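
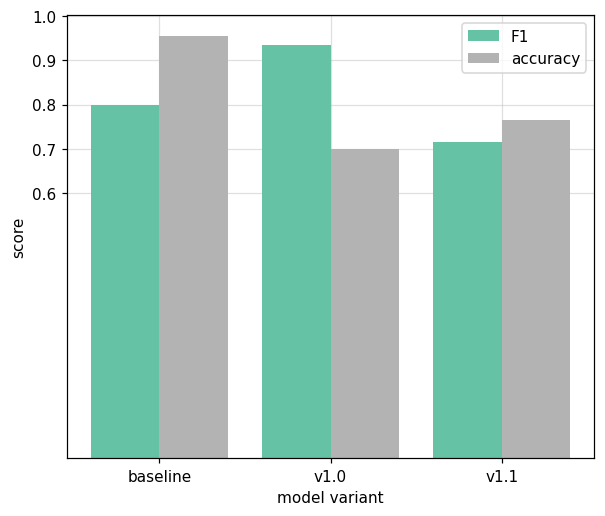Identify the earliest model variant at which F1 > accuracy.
baseline: F1 ≈ 0.8 vs accuracy ≈ 1.0 (not yet); v1.0: F1 ≈ 0.9 vs accuracy ≈ 0.7 (first crossover).

v1.0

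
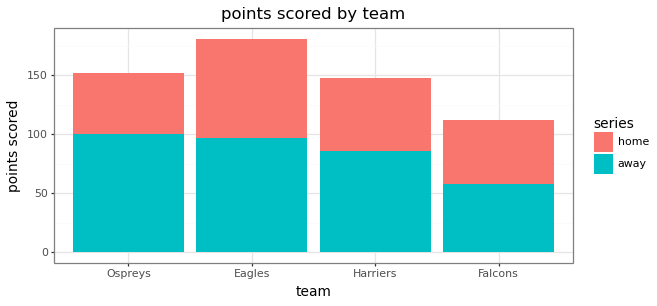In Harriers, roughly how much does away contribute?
≈ 80

away top ≈ 80, bottom ≈ 0; segment ≈ 80.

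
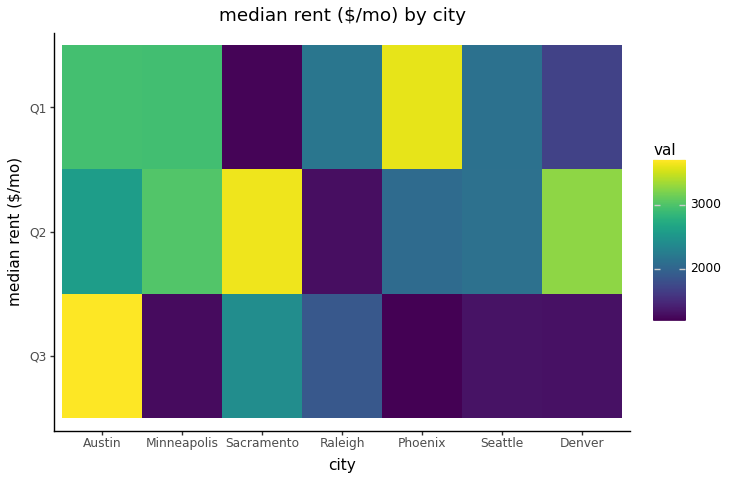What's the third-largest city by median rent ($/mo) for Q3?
Raleigh

Top 4 for Q3: Austin ≈ 3500, Sacramento ≈ 2500, Raleigh ≈ 2000, Seattle ≈ 1500.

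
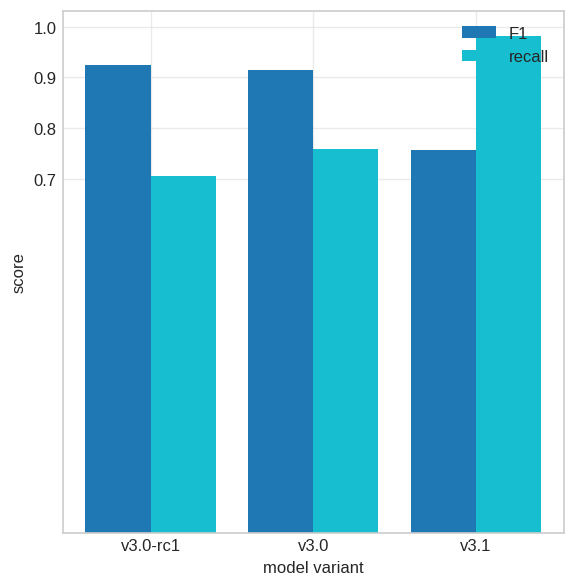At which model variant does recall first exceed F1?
v3.0: recall ≈ 0.8 vs F1 ≈ 0.9 (not yet); v3.1: recall ≈ 1.0 vs F1 ≈ 0.8 (first crossover).

v3.1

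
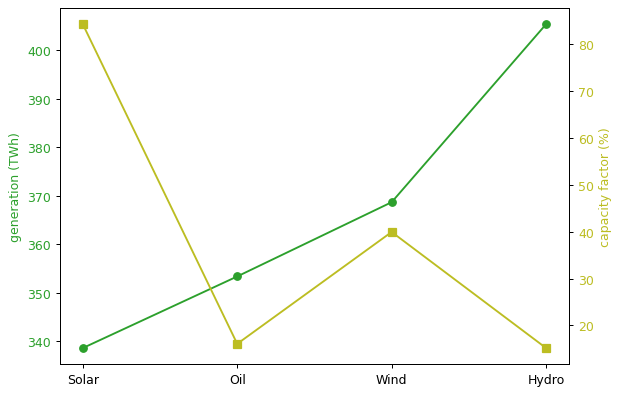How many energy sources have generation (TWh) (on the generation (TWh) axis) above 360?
Above 360: Wind, Hydro.

2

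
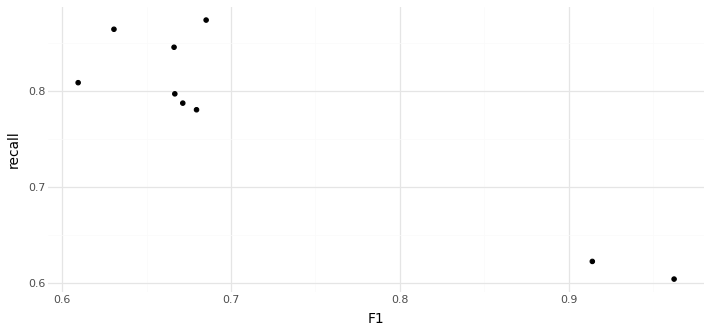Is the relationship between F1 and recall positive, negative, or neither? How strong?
Points are negatively correlated; strong (|r| ≈ 0.9).

negative, strong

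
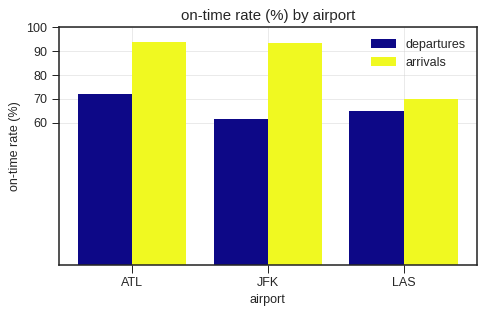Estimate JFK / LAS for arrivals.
JFK ≈ 90, LAS ≈ 70; 90/70 ≈ 1.29.

≈ 1.29×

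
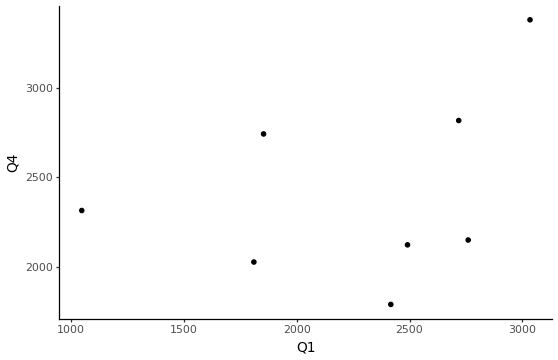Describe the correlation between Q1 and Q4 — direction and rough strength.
Points are positively correlated; weak (|r| ≈ 0.3).

positive, weak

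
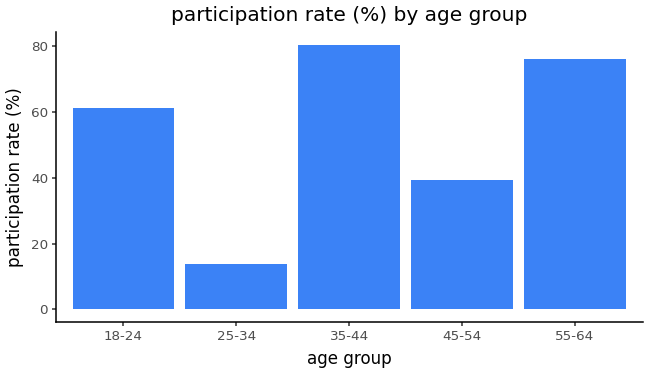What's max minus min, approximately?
Max 35-44 ≈ 80, min 25-34 ≈ 10; range ≈ 70.

≈ 70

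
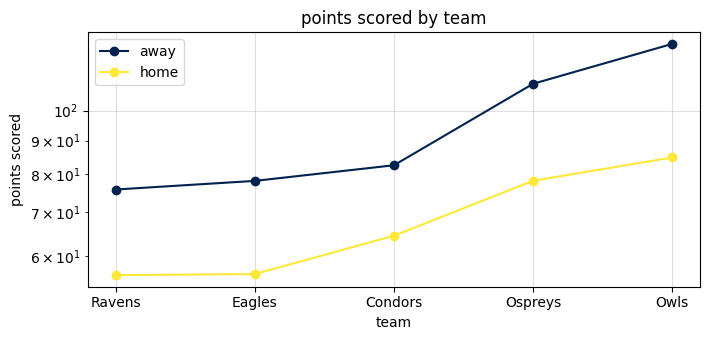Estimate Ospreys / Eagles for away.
≈ 1.38×

Ospreys ≈ 110, Eagles ≈ 80; 110/80 ≈ 1.38.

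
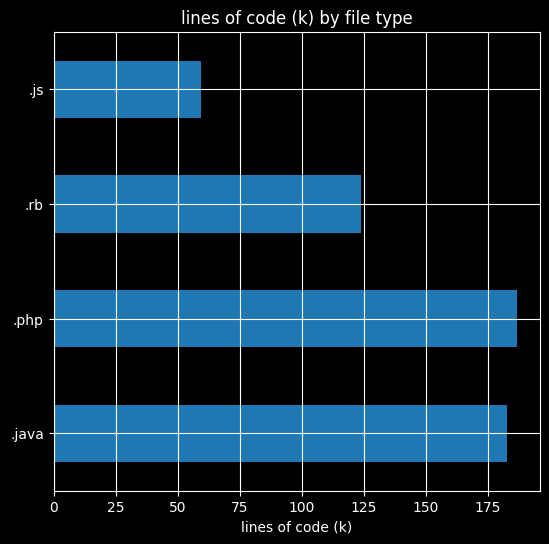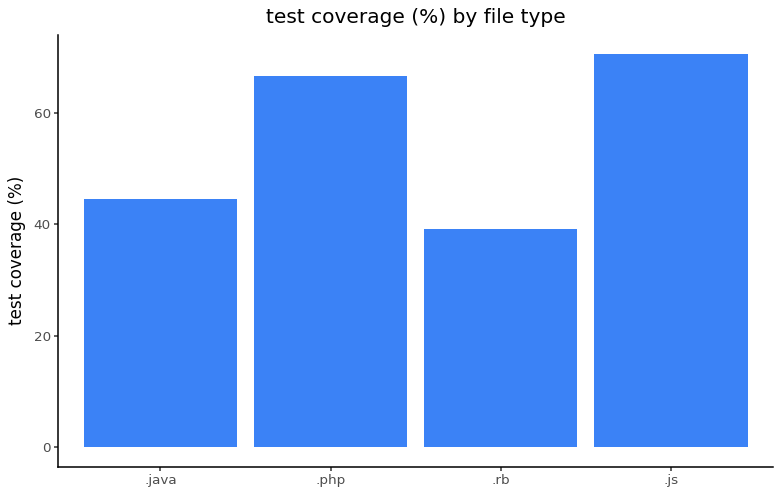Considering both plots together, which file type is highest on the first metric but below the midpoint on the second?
.java

Chart 2 median test coverage (%) ≈ 60; below-median file types: .java, .rb. Among those, .java has the highest lines of code (k) (≈ 180).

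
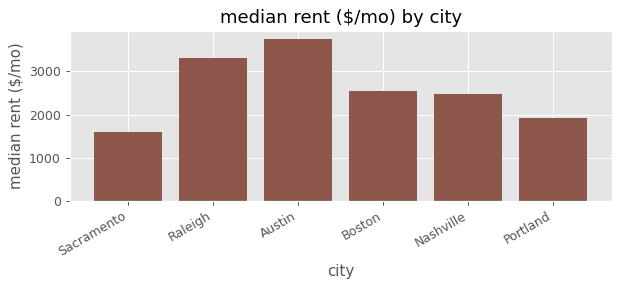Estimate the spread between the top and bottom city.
≈ 2500

Max Austin ≈ 4000, min Sacramento ≈ 1500; range ≈ 2500.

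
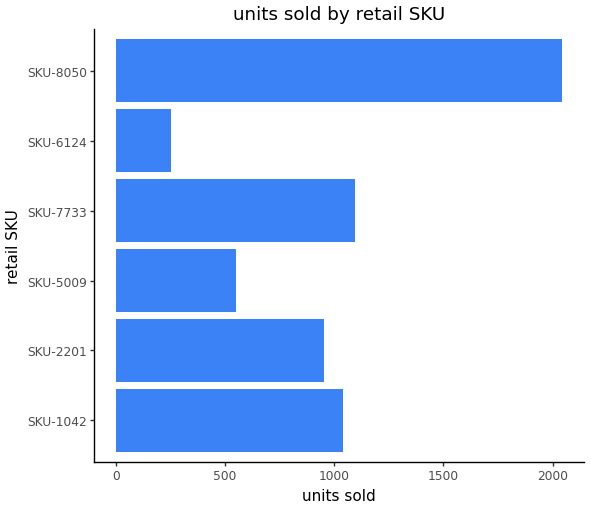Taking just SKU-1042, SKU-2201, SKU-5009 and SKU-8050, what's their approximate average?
≈ 1150

(1000 + 1000 + 600 + 2000) / 4 ≈ 1150.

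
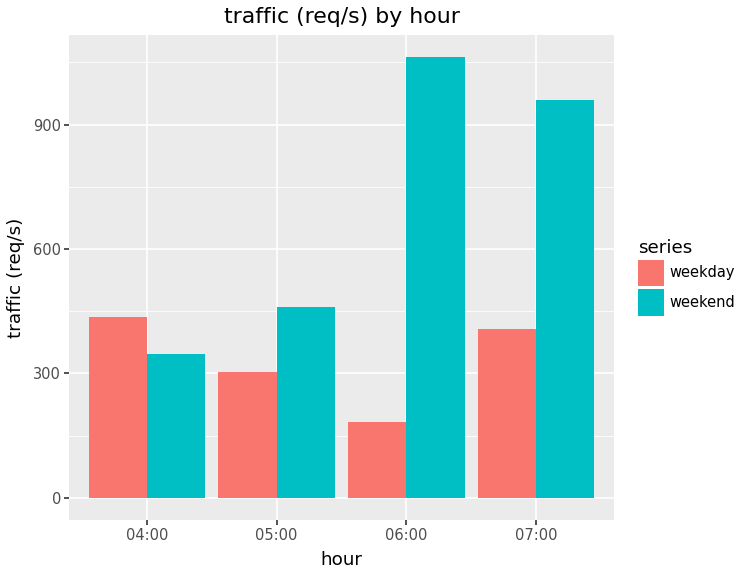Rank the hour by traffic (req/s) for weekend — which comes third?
05:00

Top 4 for weekend: 06:00 ≈ 1100, 07:00 ≈ 1000, 05:00 ≈ 500, 04:00 ≈ 300.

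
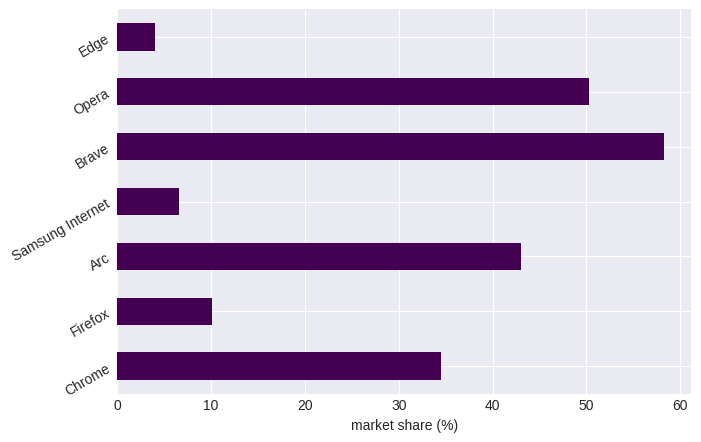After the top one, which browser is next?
Opera

Top 3: Brave ≈ 60, Opera ≈ 50, Arc ≈ 45.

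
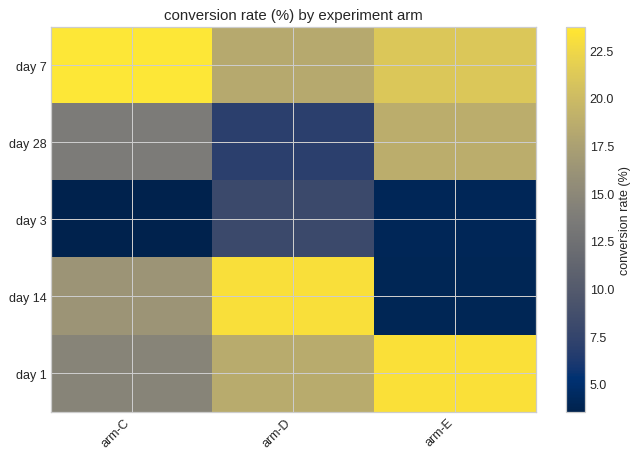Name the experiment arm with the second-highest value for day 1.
Top 3 for day 1: arm-E ≈ 24, arm-D ≈ 18, arm-C ≈ 14.

arm-D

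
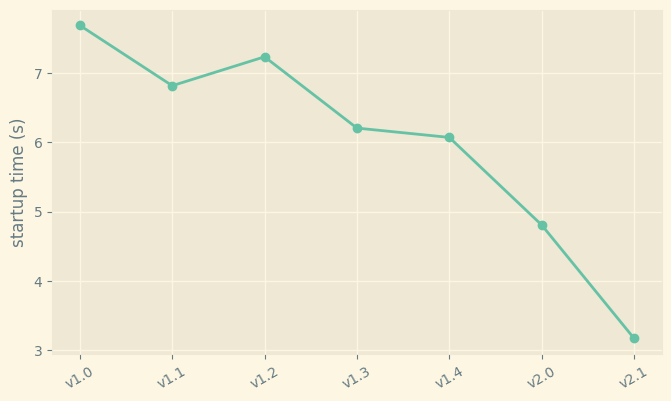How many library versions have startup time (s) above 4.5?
6

Above 4.5: v1.0, v1.1, v1.2, v1.3, v1.4, v2.0.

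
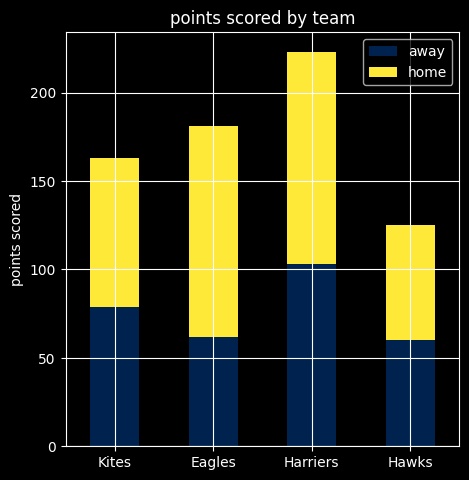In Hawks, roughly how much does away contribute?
away top ≈ 60, bottom ≈ 0; segment ≈ 60.

≈ 60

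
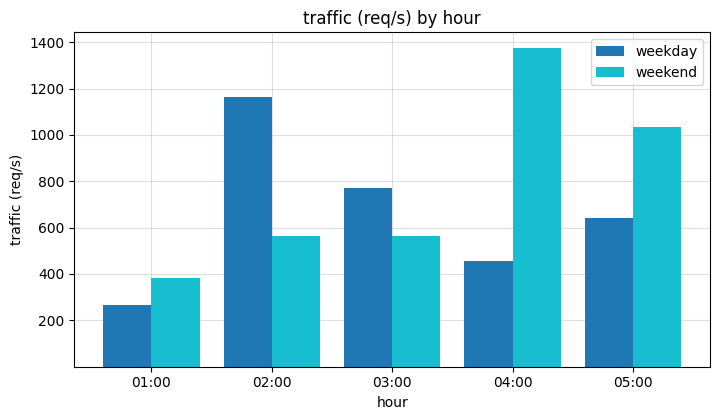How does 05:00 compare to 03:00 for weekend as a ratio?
≈ 1.67×

05:00 ≈ 1000, 03:00 ≈ 600; 1000/600 ≈ 1.67.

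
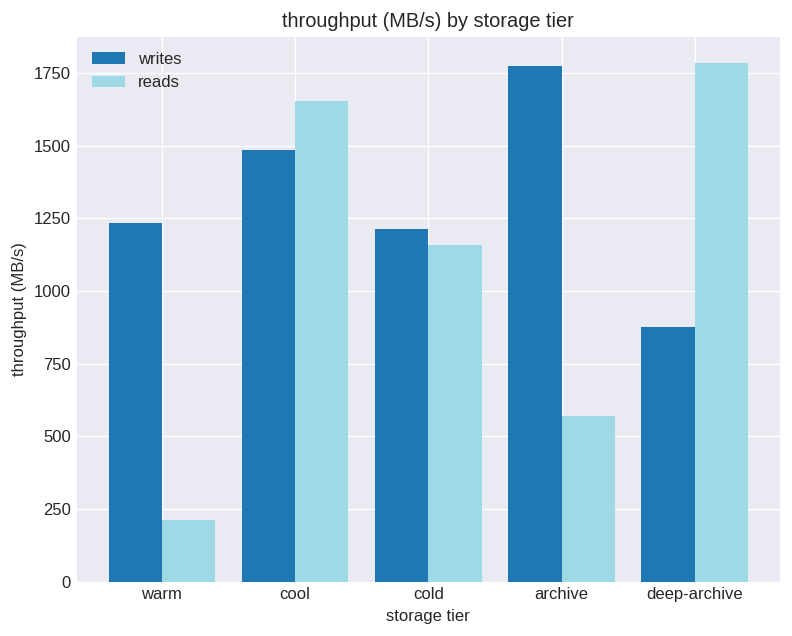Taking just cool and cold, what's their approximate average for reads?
≈ 1400

(1600 + 1200) / 2 ≈ 1400.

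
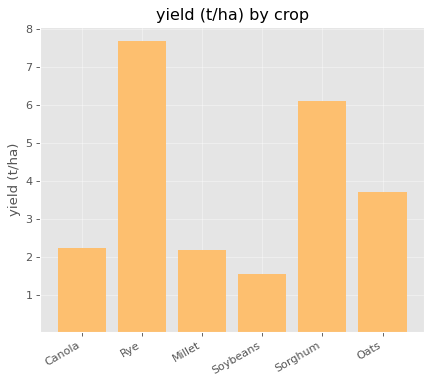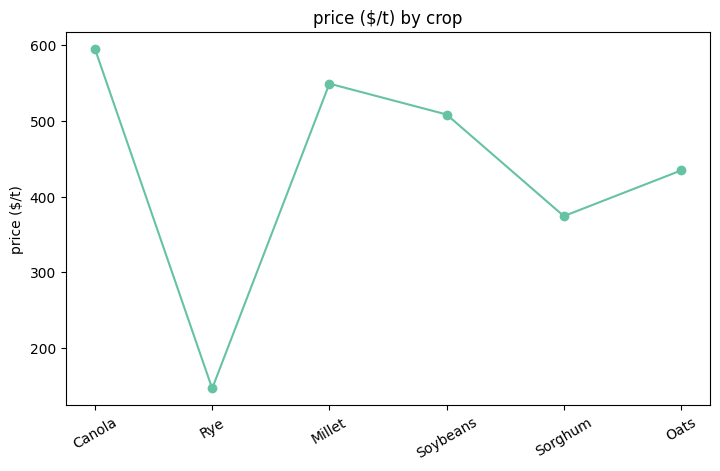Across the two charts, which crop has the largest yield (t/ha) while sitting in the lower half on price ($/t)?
Chart 2 median price ($/t) ≈ 500; below-median crops: Rye, Sorghum, Oats. Among those, Rye has the highest yield (t/ha) (≈ 8).

Rye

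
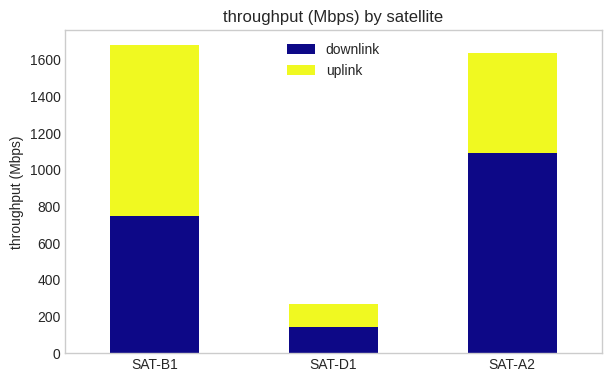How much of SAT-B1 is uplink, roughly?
uplink top ≈ 1600, bottom ≈ 800; segment ≈ 800.

≈ 800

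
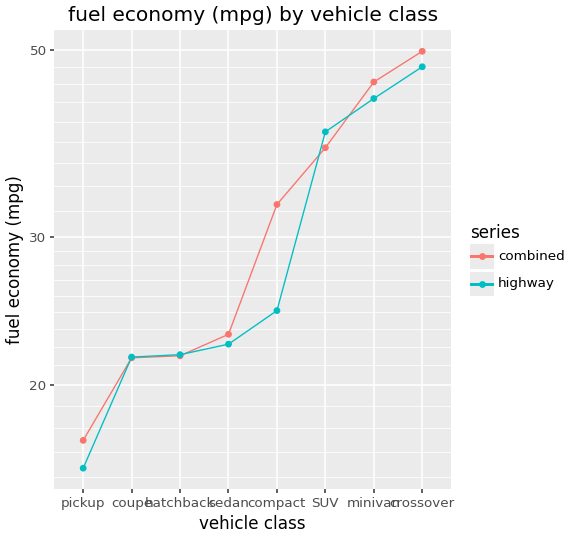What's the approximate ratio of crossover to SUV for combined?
crossover ≈ 50, SUV ≈ 40; 50/40 ≈ 1.25.

≈ 1.25×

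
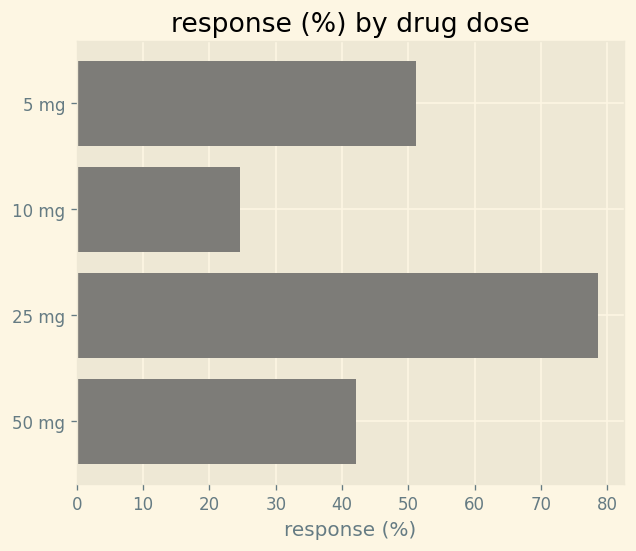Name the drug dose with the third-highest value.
50 mg

Top 4: 25 mg ≈ 80, 5 mg ≈ 50, 50 mg ≈ 40, 10 mg ≈ 20.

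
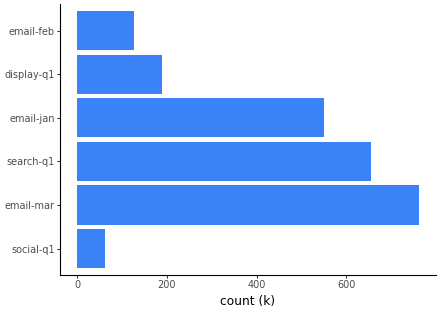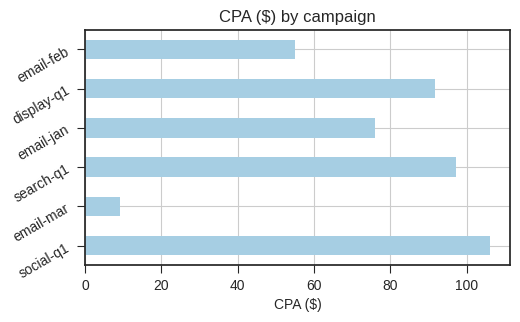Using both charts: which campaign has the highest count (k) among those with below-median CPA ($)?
Chart 2 median CPA ($) ≈ 80; below-median campaigns: email-mar, email-jan, email-feb. Among those, email-mar has the highest count (k) (≈ 800).

email-mar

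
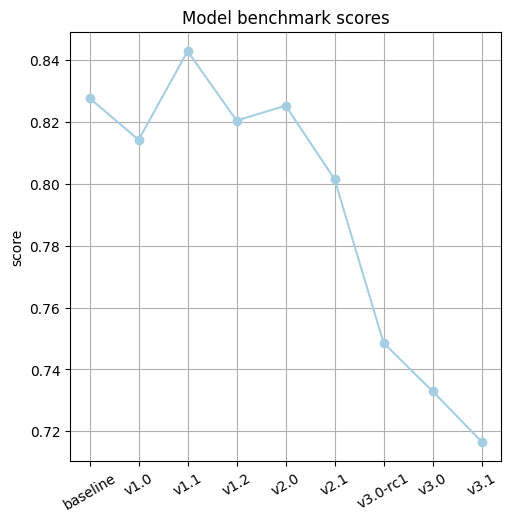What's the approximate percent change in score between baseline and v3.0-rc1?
≈ -9.8%

baseline ≈ 0.82, v3.0-rc1 ≈ 0.74; (0.74 − 0.82) / 0.82 ≈ -9.8%.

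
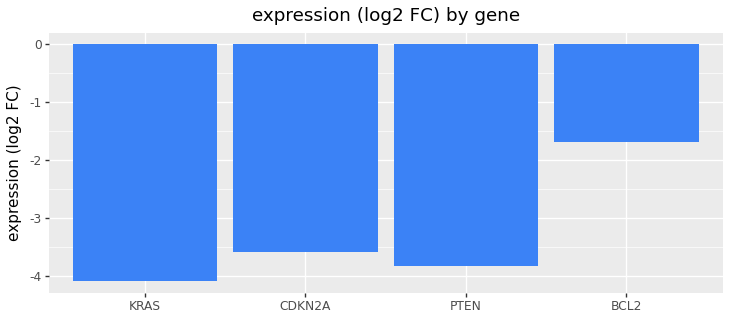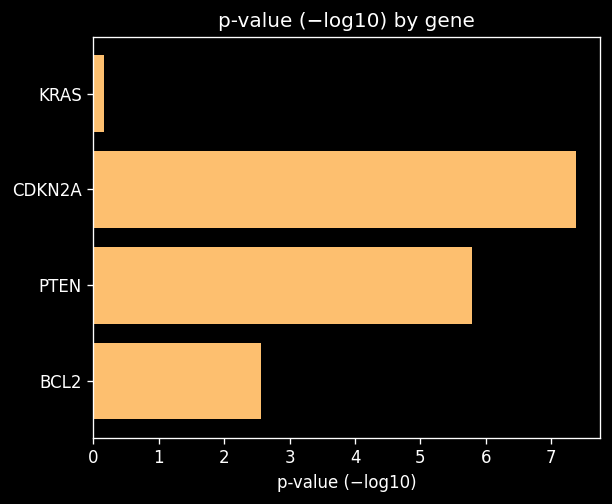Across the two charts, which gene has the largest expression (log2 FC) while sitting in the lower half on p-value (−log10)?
BCL2

Chart 2 median p-value (−log10) ≈ 4; below-median genes: KRAS, BCL2. Among those, BCL2 has the highest expression (log2 FC) (≈ -2).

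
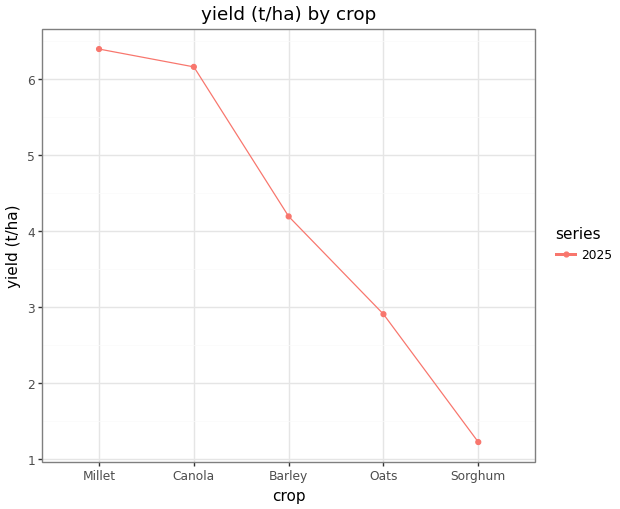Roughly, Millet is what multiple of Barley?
Millet ≈ 6.5, Barley ≈ 4.0; 6.5/4.0 ≈ 1.62.

≈ 1.62×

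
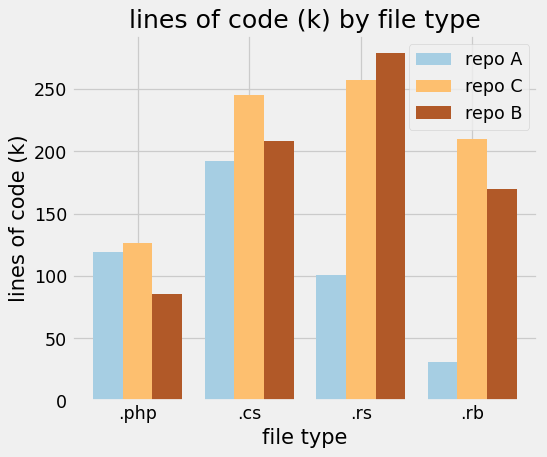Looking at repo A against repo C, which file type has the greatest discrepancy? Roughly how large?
.rb: repo A ≈ 25, repo C ≈ 200 → gap ≈ 175. Next-largest (.rs) is only ≈ 150.

.rb, ≈ 175 k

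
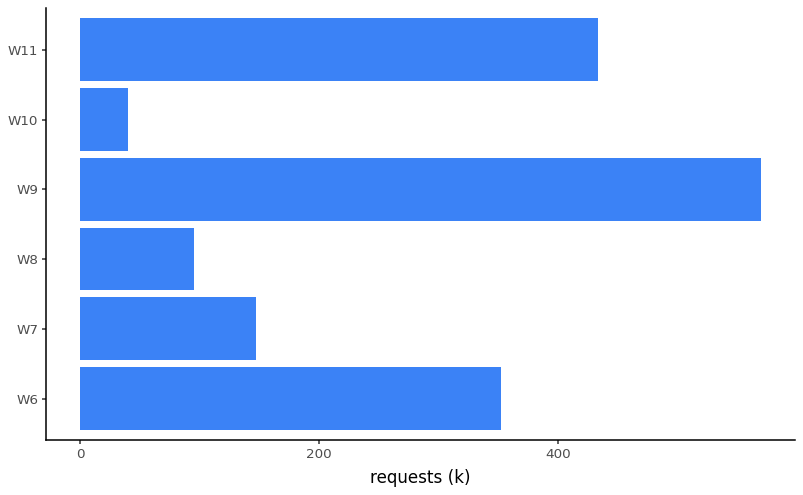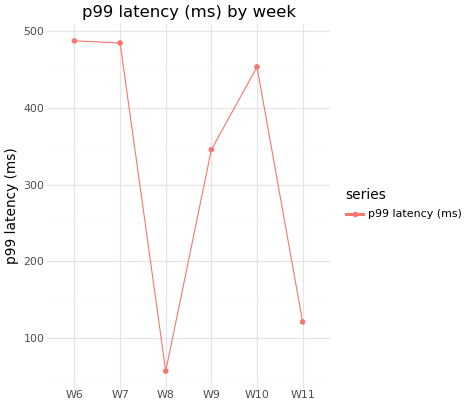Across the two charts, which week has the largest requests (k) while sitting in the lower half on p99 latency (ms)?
W9

Chart 2 median p99 latency (ms) ≈ 400; below-median weeks: W8, W9, W11. Among those, W9 has the highest requests (k) (≈ 600).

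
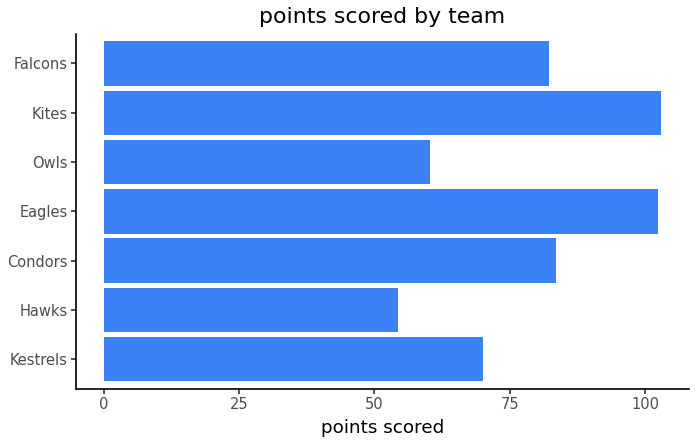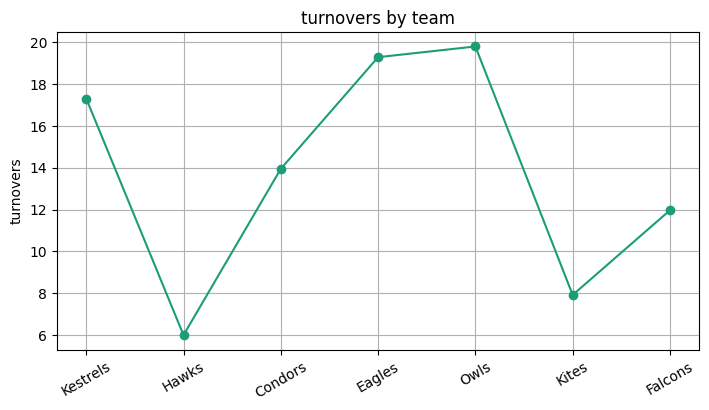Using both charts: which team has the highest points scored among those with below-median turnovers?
Chart 2 median turnovers ≈ 14; below-median teams: Hawks, Kites, Falcons. Among those, Kites has the highest points scored (≈ 100).

Kites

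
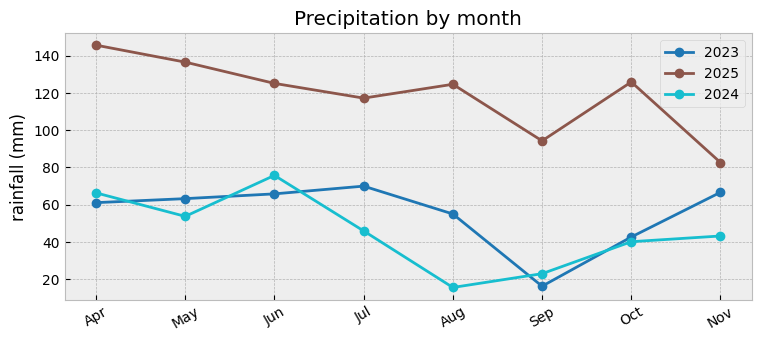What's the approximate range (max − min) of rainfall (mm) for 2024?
Max Jun ≈ 80, min Aug ≈ 20; range ≈ 60.

≈ 60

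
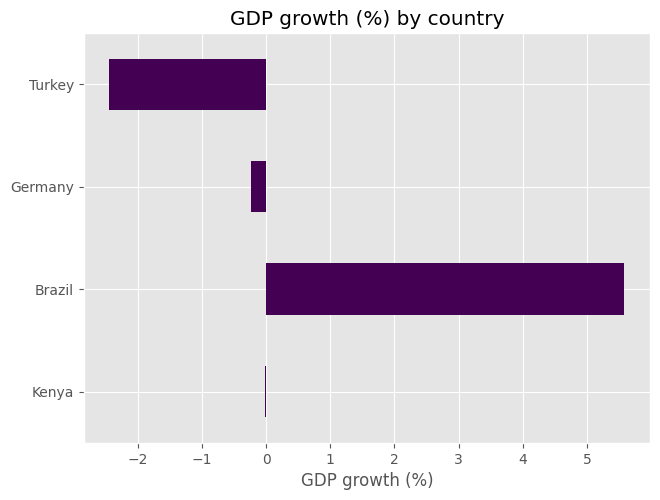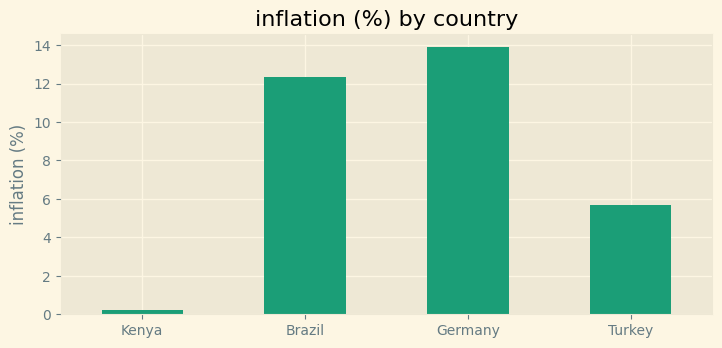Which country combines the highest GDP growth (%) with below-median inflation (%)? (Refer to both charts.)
Kenya

Chart 2 median inflation (%) ≈ 10; below-median countries: Kenya, Turkey. Among those, Kenya has the highest GDP growth (%) (≈ 0).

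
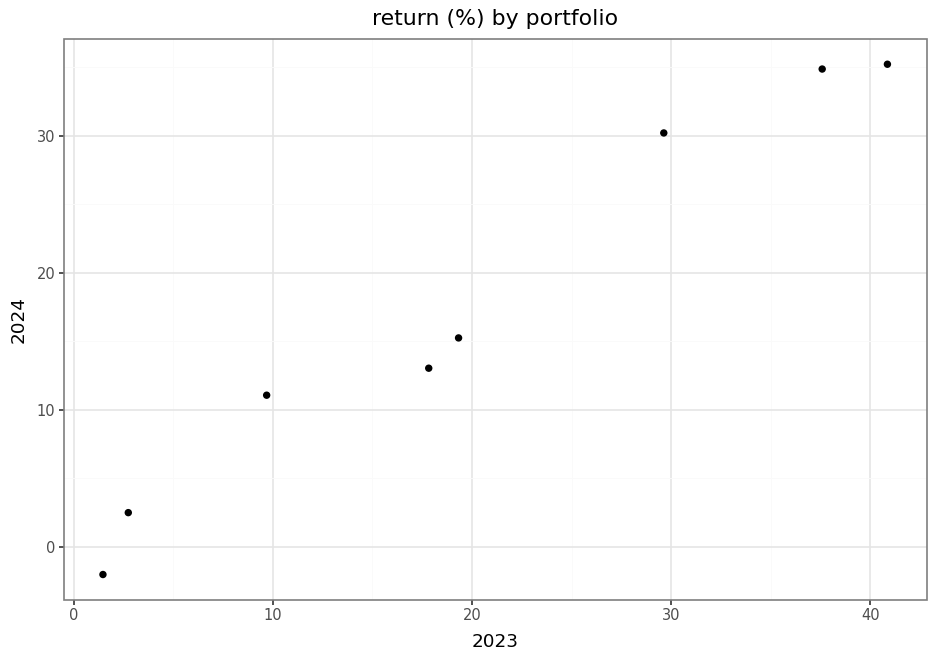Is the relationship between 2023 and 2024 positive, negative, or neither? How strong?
positive, strong

Points are positively correlated; strong (|r| ≈ 1.0).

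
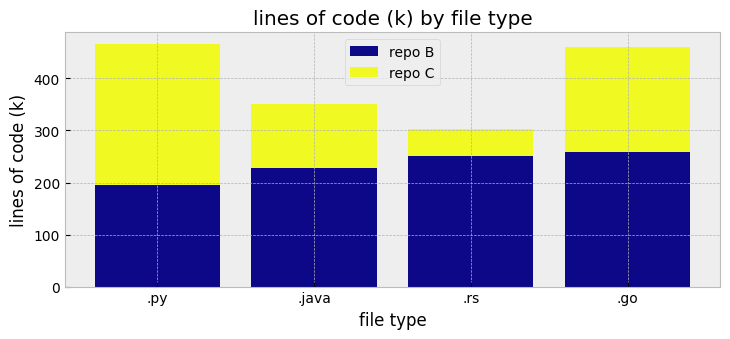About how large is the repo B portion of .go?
repo B top ≈ 250, bottom ≈ 0; segment ≈ 250.

≈ 250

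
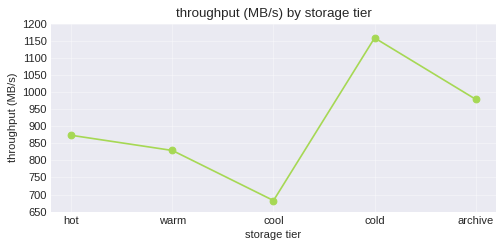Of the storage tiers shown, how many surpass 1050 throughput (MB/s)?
1

Above 1050: cold.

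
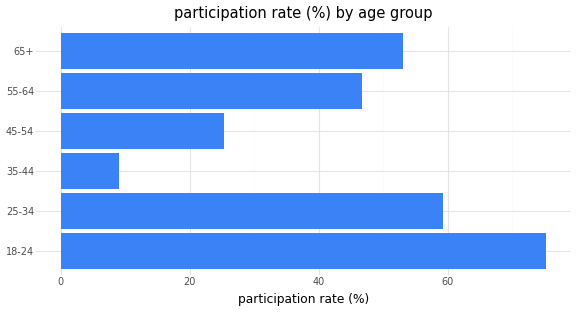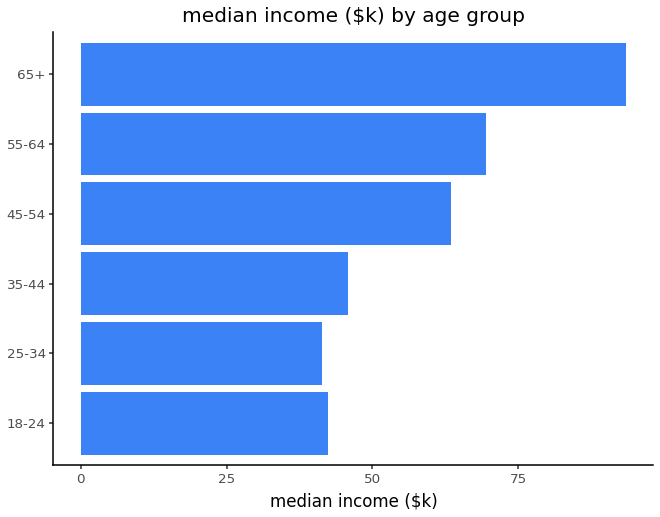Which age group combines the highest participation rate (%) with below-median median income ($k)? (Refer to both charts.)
Chart 2 median median income ($k) ≈ 50; below-median age groups: 18-24, 25-34, 35-44. Among those, 18-24 has the highest participation rate (%) (≈ 80).

18-24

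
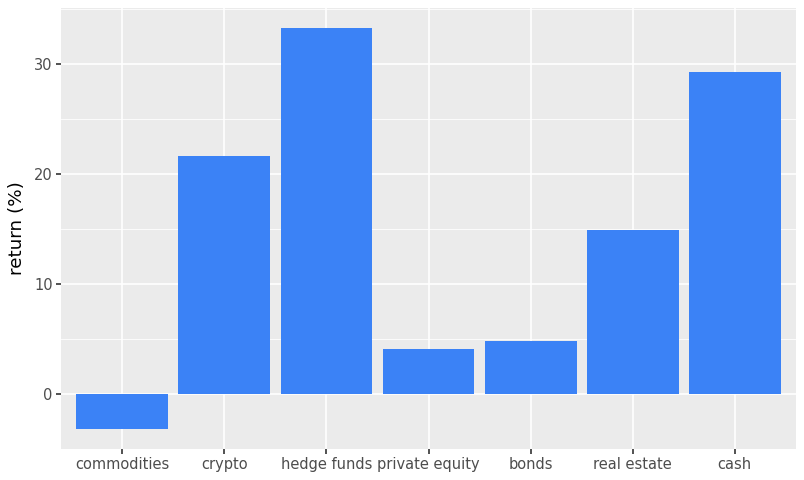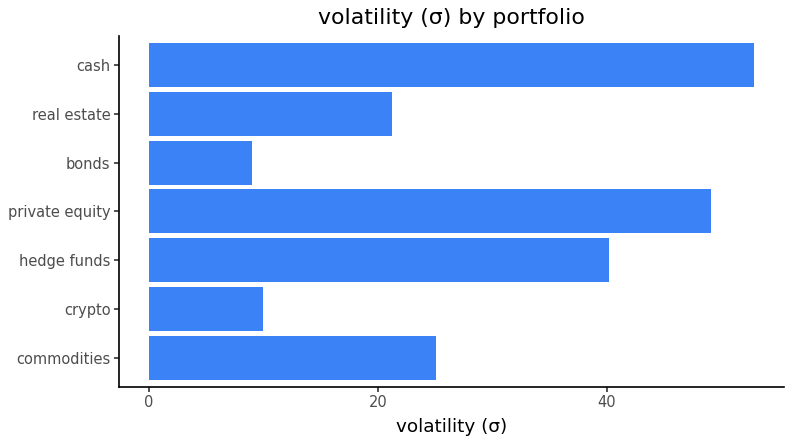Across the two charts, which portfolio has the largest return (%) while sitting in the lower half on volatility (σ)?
crypto

Chart 2 median volatility (σ) ≈ 25; below-median portfolios: crypto, bonds, real estate. Among those, crypto has the highest return (%) (≈ 20).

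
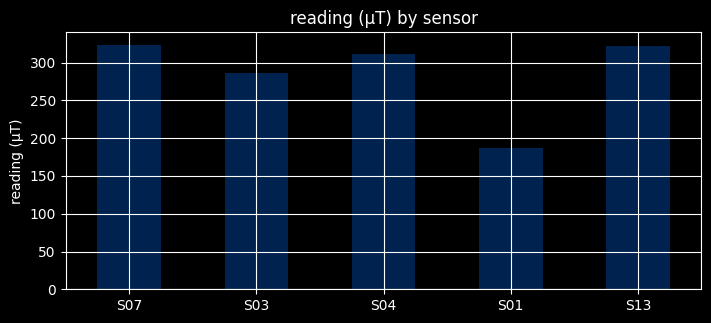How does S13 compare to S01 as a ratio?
S13 ≈ 300, S01 ≈ 200; 300/200 ≈ 1.5.

≈ 1.5×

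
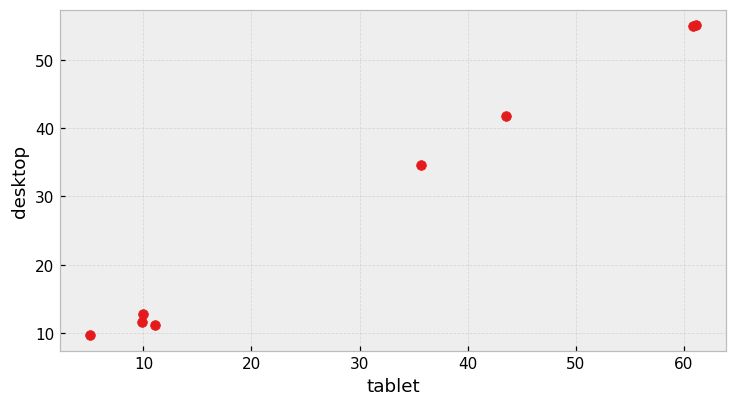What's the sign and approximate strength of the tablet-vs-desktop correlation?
Points are positively correlated; strong (|r| ≈ 1.0).

positive, strong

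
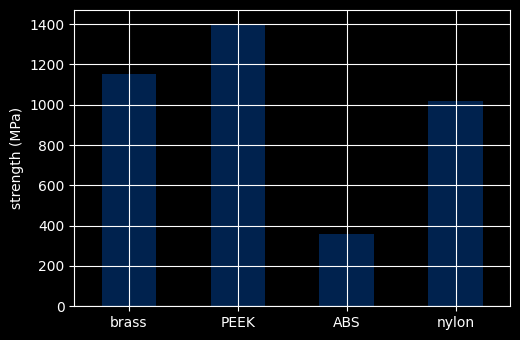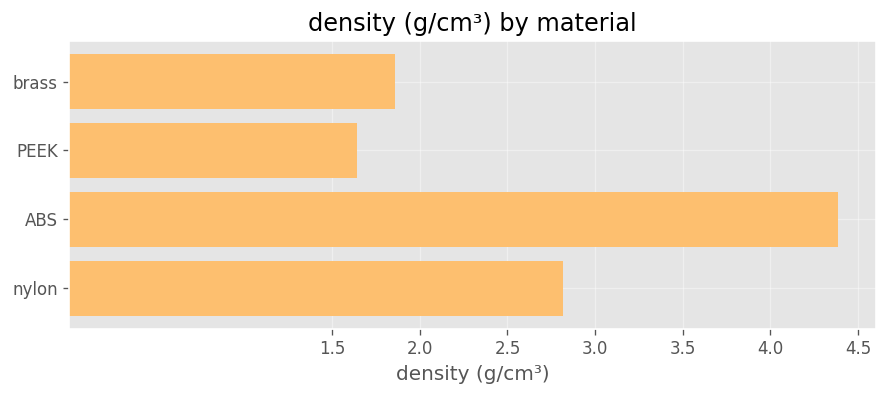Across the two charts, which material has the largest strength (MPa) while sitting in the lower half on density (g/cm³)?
Chart 2 median density (g/cm³) ≈ 2.5; below-median materials: brass, PEEK. Among those, PEEK has the highest strength (MPa) (≈ 1400).

PEEK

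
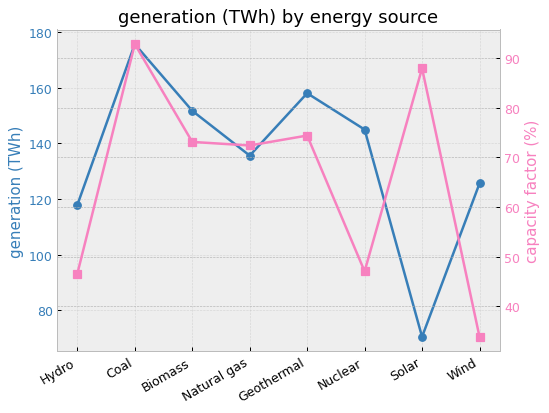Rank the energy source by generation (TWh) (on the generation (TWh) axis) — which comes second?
Geothermal

Top 3 (on the generation (TWh) axis): Coal ≈ 180, Geothermal ≈ 160, Biomass ≈ 150.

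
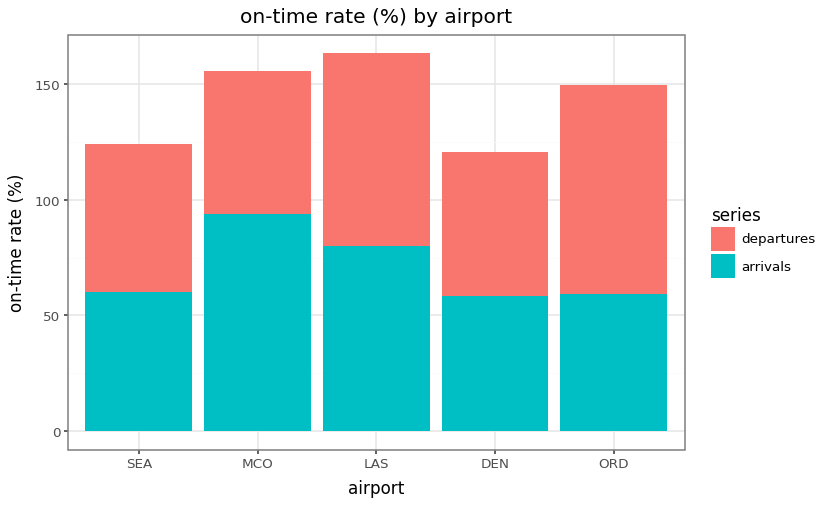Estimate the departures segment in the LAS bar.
departures top ≈ 160, bottom ≈ 80; segment ≈ 80.

≈ 80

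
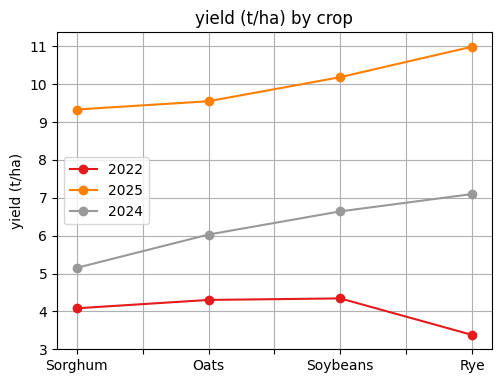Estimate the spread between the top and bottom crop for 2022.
≈ 1

Max Soybeans ≈ 4, min Rye ≈ 3; range ≈ 1.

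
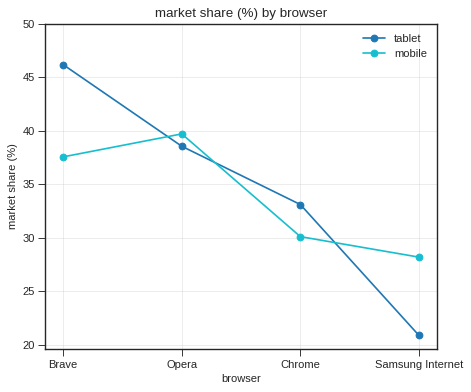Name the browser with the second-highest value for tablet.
Opera

Top 3 for tablet: Brave ≈ 45, Opera ≈ 40, Chrome ≈ 35.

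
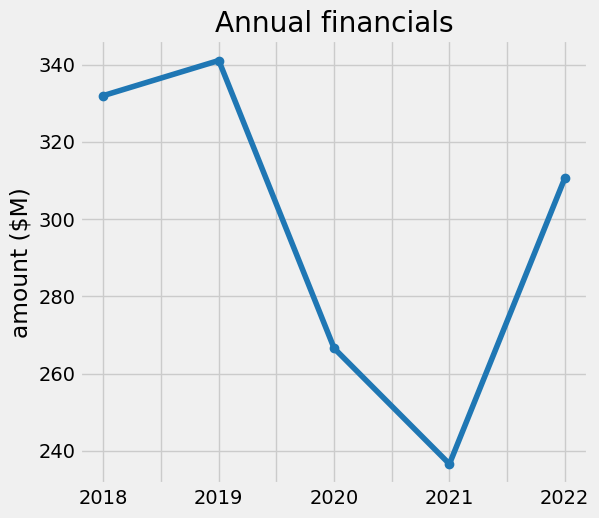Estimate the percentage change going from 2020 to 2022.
≈ +14.8%

2020 ≈ 270, 2022 ≈ 310; (310 − 270) / 270 ≈ +14.8%.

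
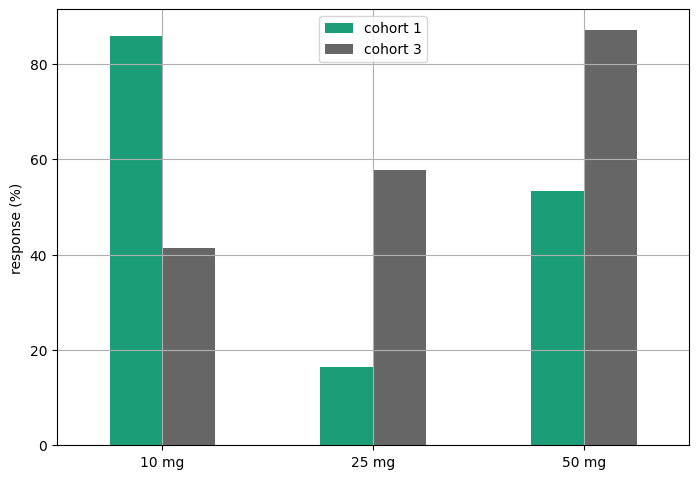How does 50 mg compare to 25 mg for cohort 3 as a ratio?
50 mg ≈ 90, 25 mg ≈ 60; 90/60 ≈ 1.5.

≈ 1.5×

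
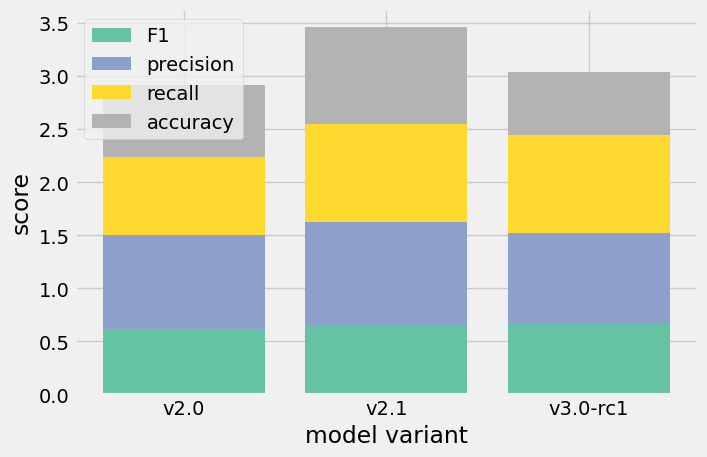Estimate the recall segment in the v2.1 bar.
≈ 1.0

recall top ≈ 2.5, bottom ≈ 1.5; segment ≈ 1.0.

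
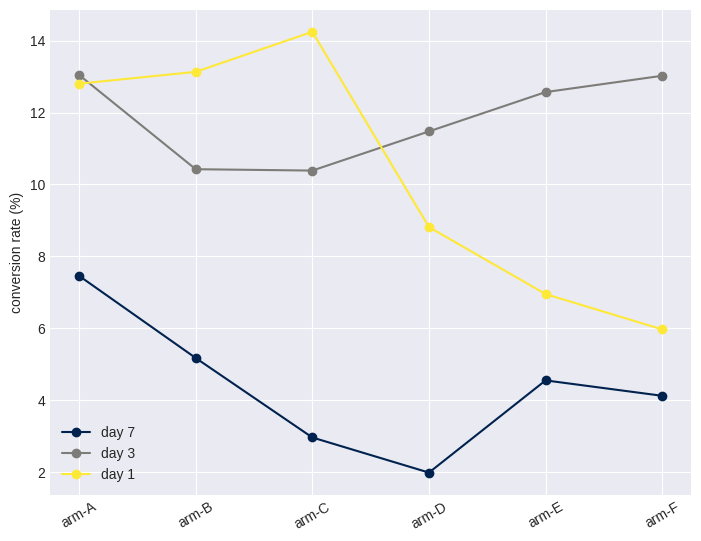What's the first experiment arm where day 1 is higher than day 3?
arm-B

arm-A: day 1 ≈ 12 vs day 3 ≈ 14 (not yet); arm-B: day 1 ≈ 14 vs day 3 ≈ 10 (first crossover).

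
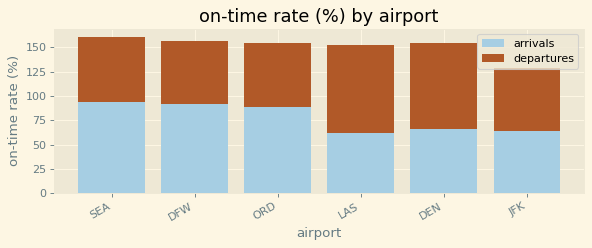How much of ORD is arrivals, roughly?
arrivals top ≈ 80, bottom ≈ 0; segment ≈ 80.

≈ 80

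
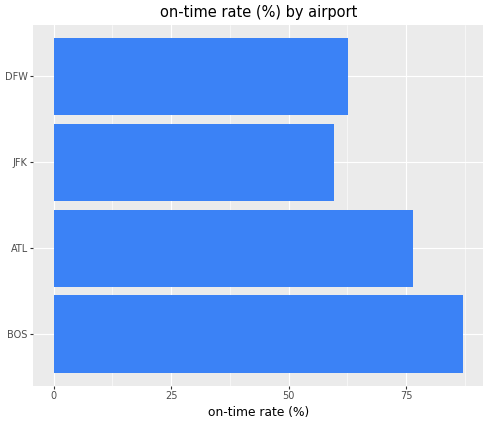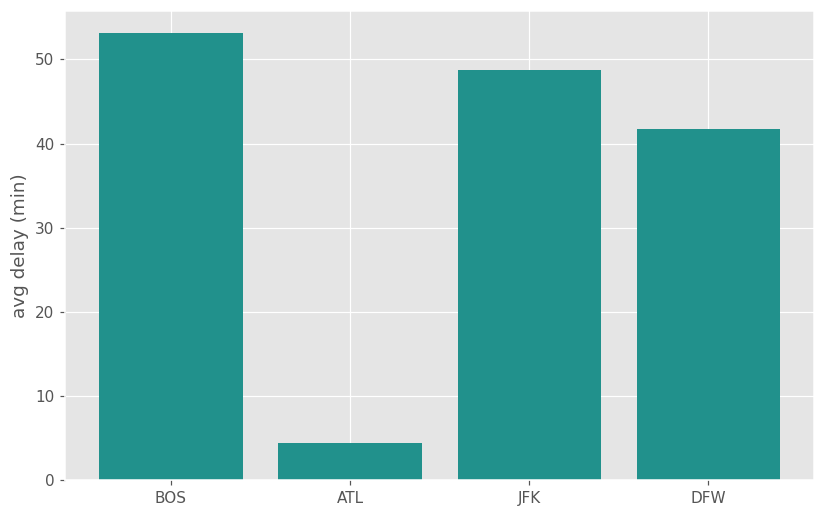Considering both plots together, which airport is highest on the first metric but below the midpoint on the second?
Chart 2 median avg delay (min) ≈ 45; below-median airports: ATL, DFW. Among those, ATL has the highest on-time rate (%) (≈ 80).

ATL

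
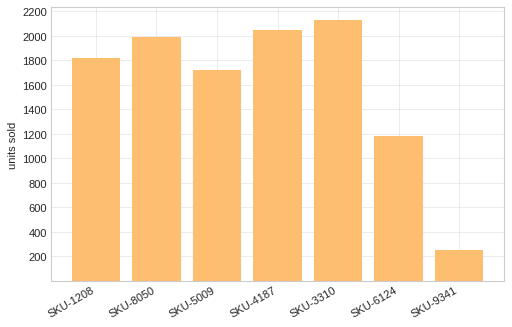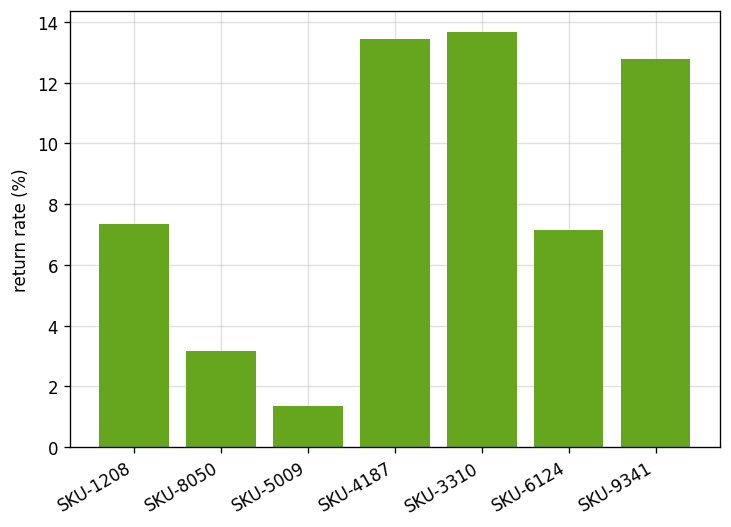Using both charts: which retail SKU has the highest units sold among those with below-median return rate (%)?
SKU-8050

Chart 2 median return rate (%) ≈ 8; below-median retail SKUs: SKU-8050, SKU-5009, SKU-6124. Among those, SKU-8050 has the highest units sold (≈ 2000).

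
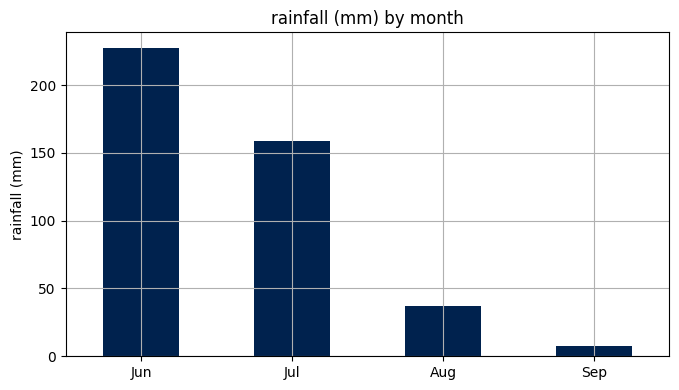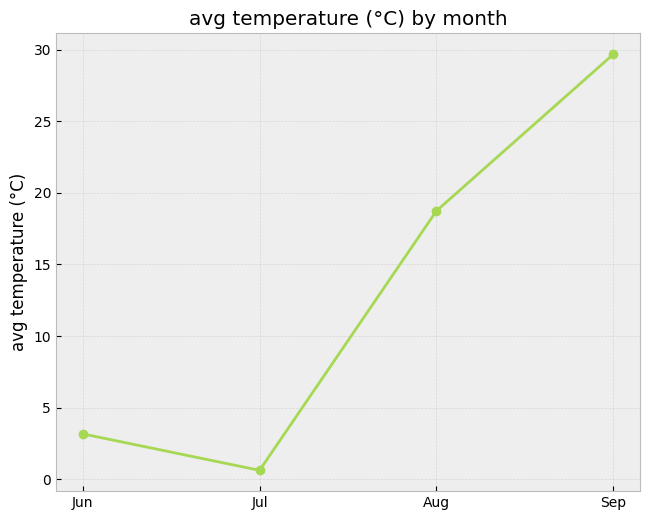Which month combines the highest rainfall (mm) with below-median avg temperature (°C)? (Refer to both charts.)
Chart 2 median avg temperature (°C) ≈ 10; below-median months: Jun, Jul. Among those, Jun has the highest rainfall (mm) (≈ 225).

Jun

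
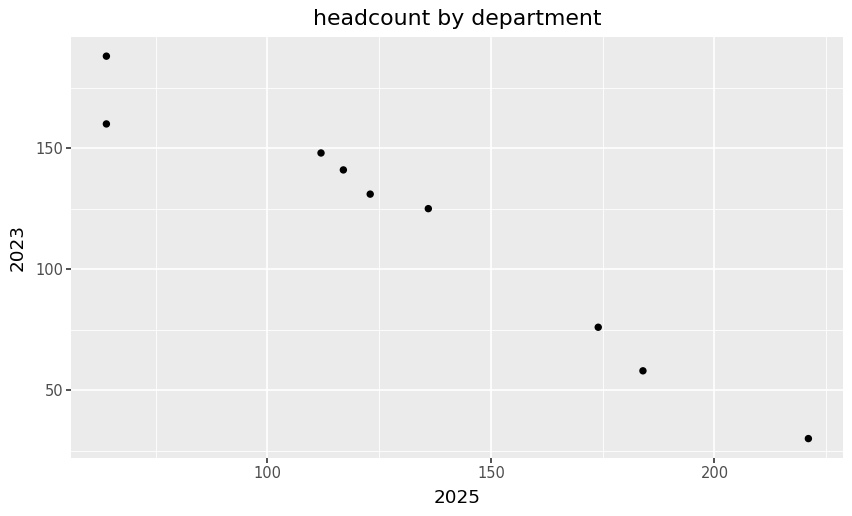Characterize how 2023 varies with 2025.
Points are negatively correlated; strong (|r| ≈ 1.0).

negative, strong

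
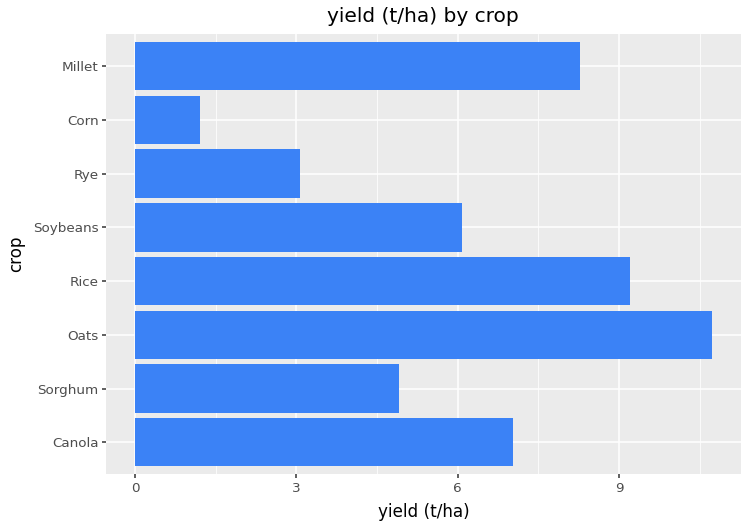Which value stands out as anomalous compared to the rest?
Corn

Corn ≈ 1; the rest sit between ≈ 3 and ≈ 11.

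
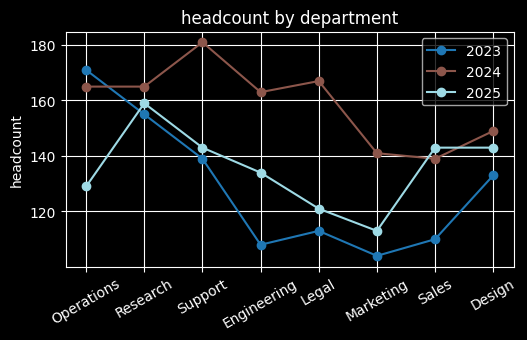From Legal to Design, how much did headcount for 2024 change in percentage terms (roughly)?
Legal ≈ 170, Design ≈ 150; (150 − 170) / 170 ≈ -11.8%.

≈ -11.8%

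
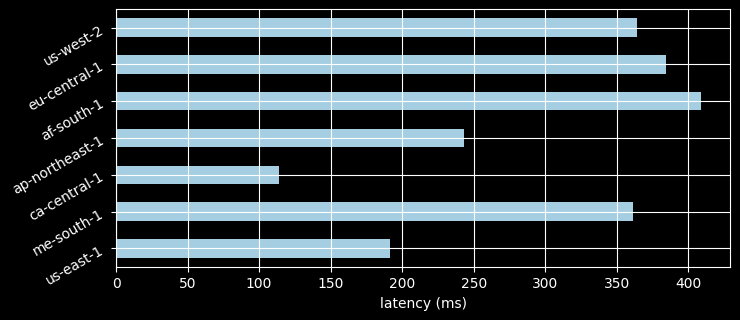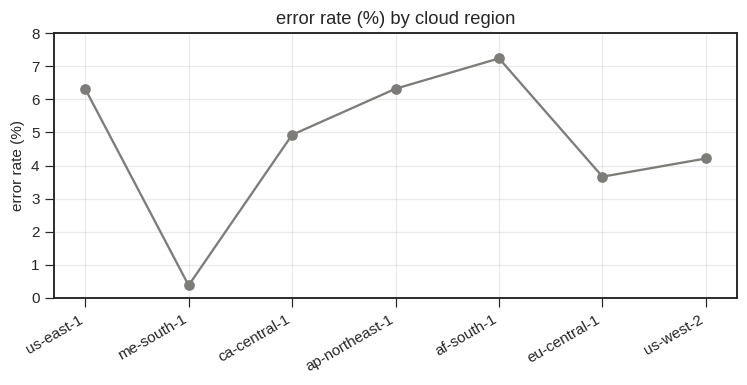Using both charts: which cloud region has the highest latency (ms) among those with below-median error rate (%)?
Chart 2 median error rate (%) ≈ 5; below-median cloud regions: me-south-1, eu-central-1, us-west-2. Among those, eu-central-1 has the highest latency (ms) (≈ 400).

eu-central-1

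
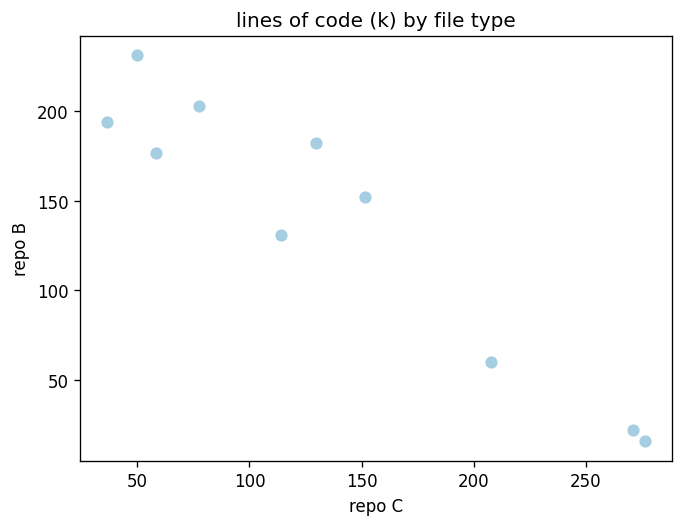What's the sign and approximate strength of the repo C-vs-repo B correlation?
negative, strong

Points are negatively correlated; strong (|r| ≈ 0.9).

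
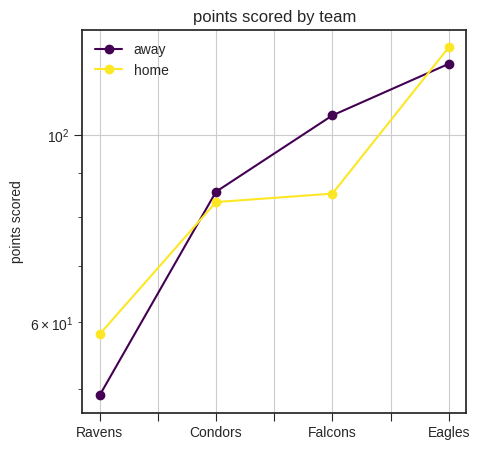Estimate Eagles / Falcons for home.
Eagles ≈ 130, Falcons ≈ 90; 130/90 ≈ 1.44.

≈ 1.44×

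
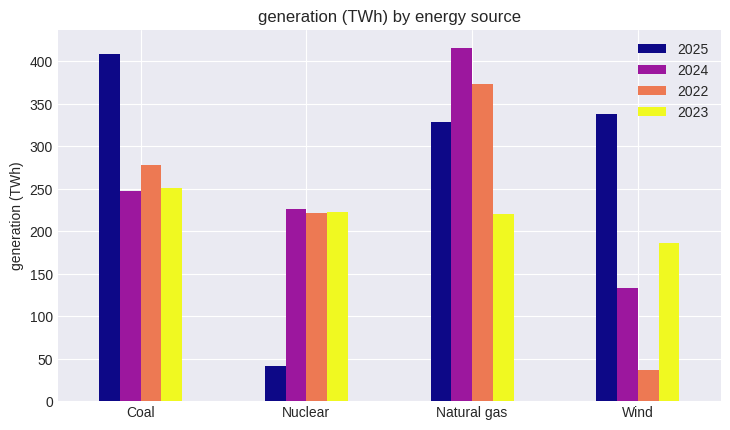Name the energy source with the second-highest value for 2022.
Top 3 for 2022: Natural gas ≈ 350, Coal ≈ 300, Nuclear ≈ 200.

Coal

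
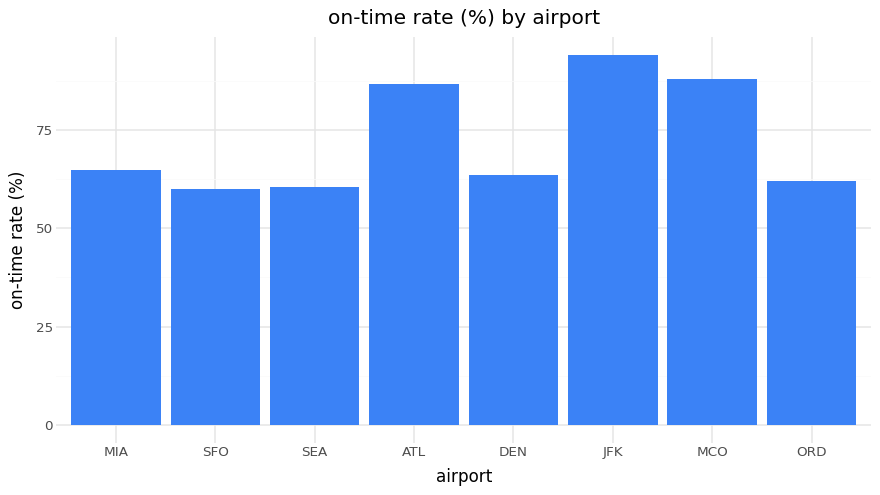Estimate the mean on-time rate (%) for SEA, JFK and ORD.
(60 + 90 + 60) / 3 ≈ 70.

≈ 70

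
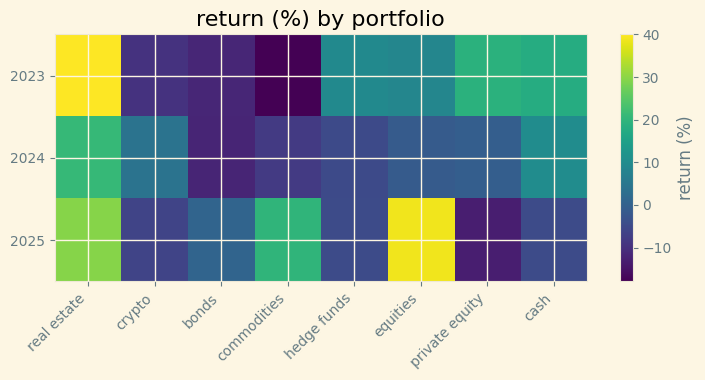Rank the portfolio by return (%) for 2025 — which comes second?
real estate

Top 3 for 2025: equities ≈ 40, real estate ≈ 30, commodities ≈ 20.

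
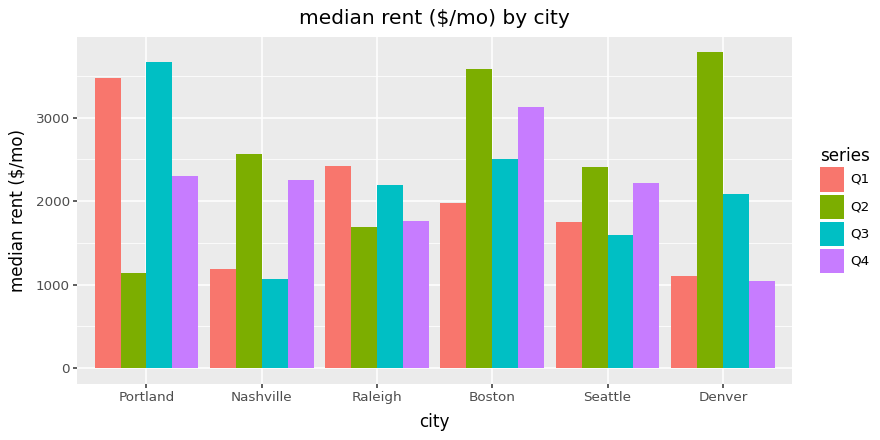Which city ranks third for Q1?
Boston

Top 4 for Q1: Portland ≈ 3500, Raleigh ≈ 2500, Boston ≈ 2000, Seattle ≈ 1500.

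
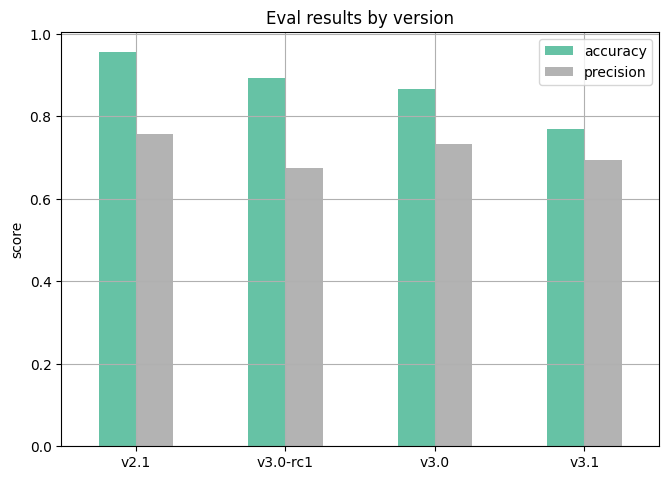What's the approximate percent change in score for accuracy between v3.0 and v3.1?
≈ -11.1%

v3.0 ≈ 0.9, v3.1 ≈ 0.8; (0.8 − 0.9) / 0.9 ≈ -11.1%.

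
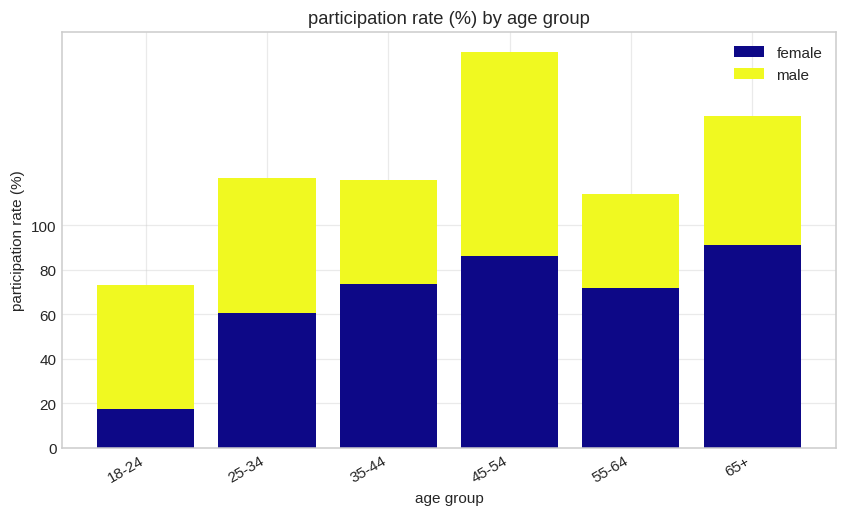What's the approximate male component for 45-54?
≈ 100

male top ≈ 180, bottom ≈ 80; segment ≈ 100.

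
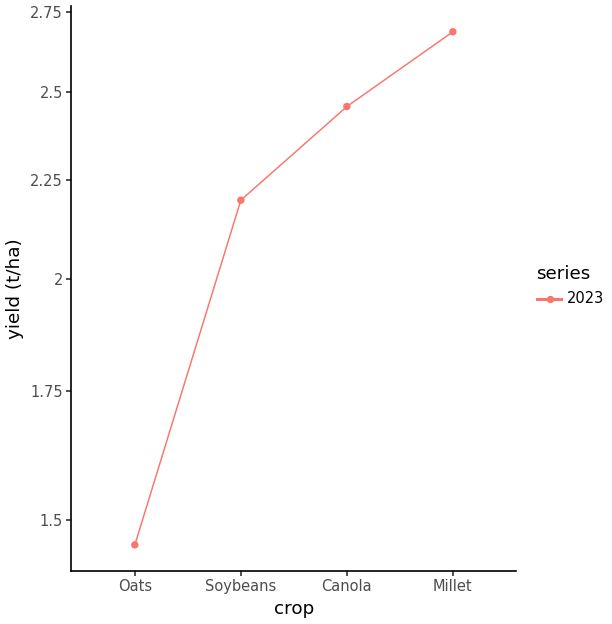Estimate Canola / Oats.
≈ 1.71×

Canola ≈ 2.4, Oats ≈ 1.4; 2.4/1.4 ≈ 1.71.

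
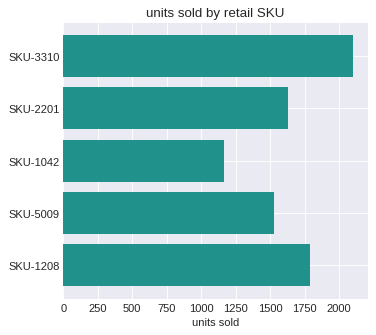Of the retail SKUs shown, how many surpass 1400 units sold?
Above 1400: SKU-3310, SKU-2201, SKU-5009, SKU-1208.

4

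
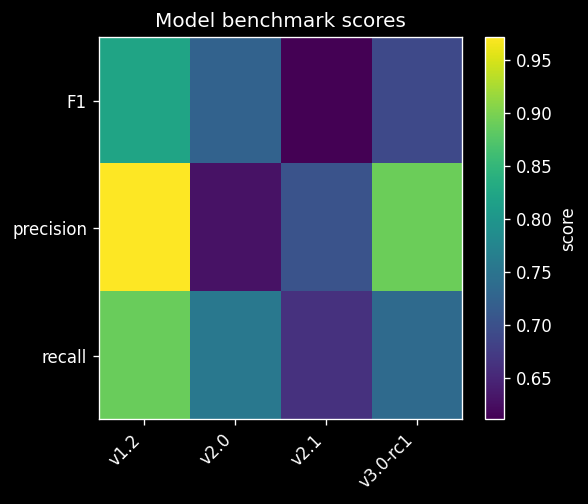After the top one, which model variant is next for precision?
v3.0-rc1

Top 3 for precision: v1.2 ≈ 0.95, v3.0-rc1 ≈ 0.90, v2.1 ≈ 0.70.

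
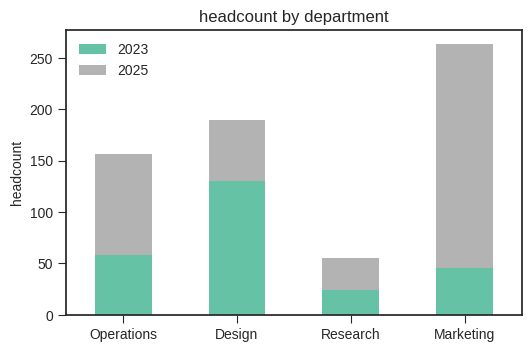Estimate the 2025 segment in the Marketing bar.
2025 top ≈ 275, bottom ≈ 50; segment ≈ 225.

≈ 225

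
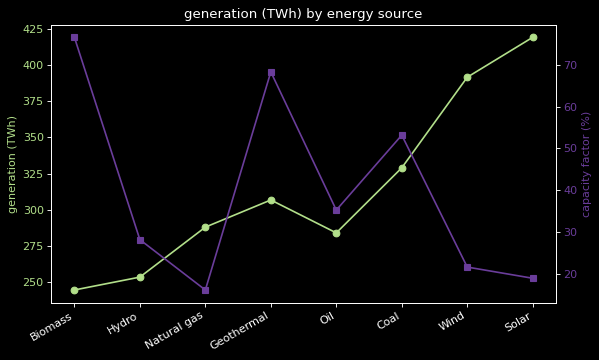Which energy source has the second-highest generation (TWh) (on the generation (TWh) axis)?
Wind

Top 3 (on the generation (TWh) axis): Solar ≈ 420, Wind ≈ 400, Coal ≈ 320.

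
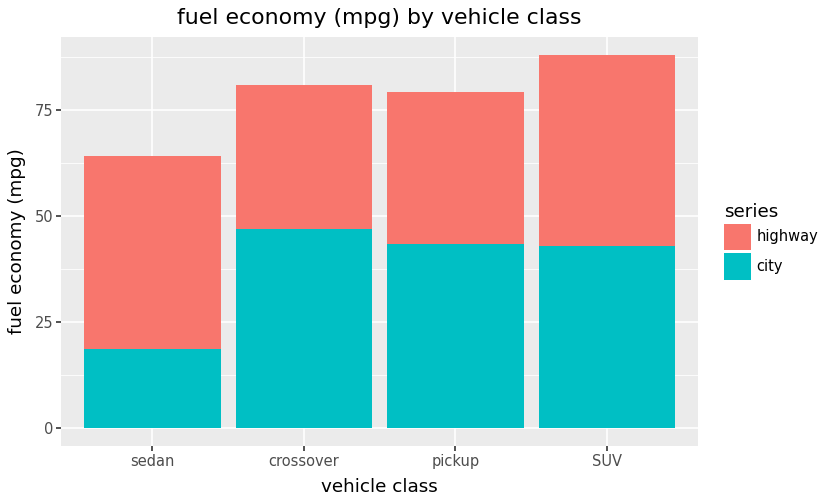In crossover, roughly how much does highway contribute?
≈ 30

highway top ≈ 80, bottom ≈ 50; segment ≈ 30.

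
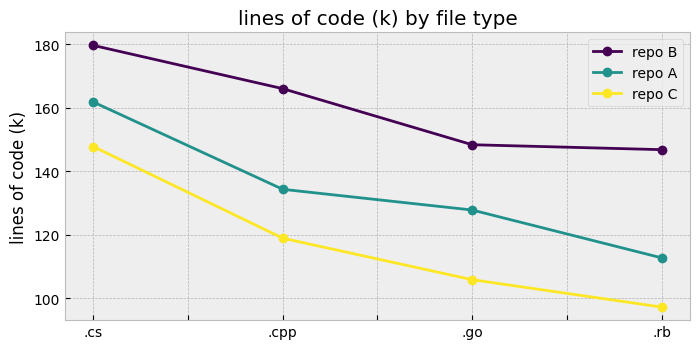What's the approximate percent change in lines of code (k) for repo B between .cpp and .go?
≈ -11.8%

.cpp ≈ 170, .go ≈ 150; (150 − 170) / 170 ≈ -11.8%.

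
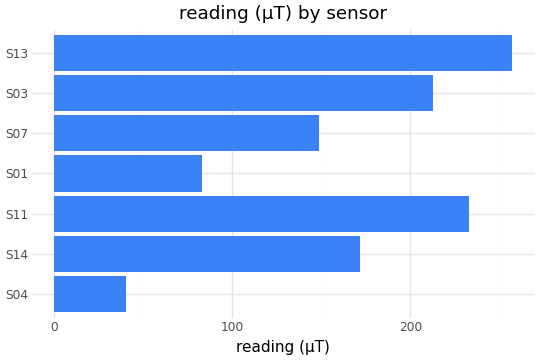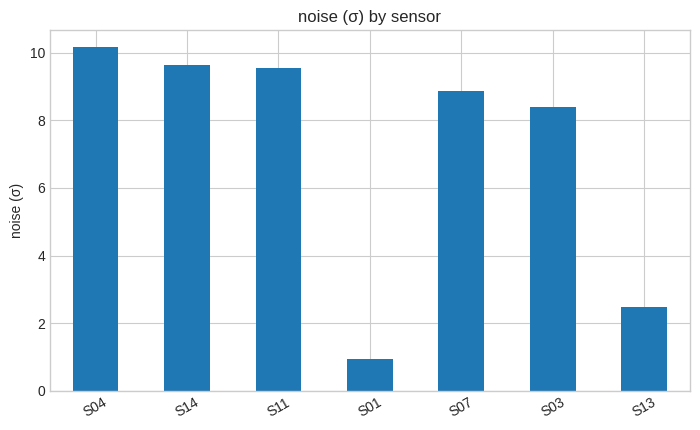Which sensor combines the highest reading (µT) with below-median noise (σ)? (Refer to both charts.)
S13

Chart 2 median noise (σ) ≈ 9; below-median sensors: S01, S03, S13. Among those, S13 has the highest reading (µT) (≈ 250).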